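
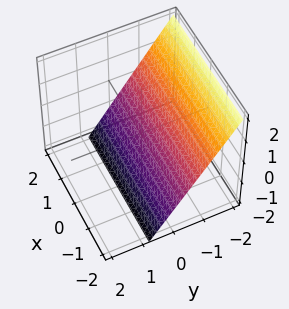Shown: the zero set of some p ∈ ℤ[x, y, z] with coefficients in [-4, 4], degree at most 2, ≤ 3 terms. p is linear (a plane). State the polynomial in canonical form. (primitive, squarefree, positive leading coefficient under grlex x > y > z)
3*y + 2*z + 2

First, the degree is 1 — every cross-section is a straight line — this is a plane.
Then, reading off the gridlines: the surface avoids every integer x-axis point in the box; it crosses the z-axis at the gridline z = -1.
Finally, putting this together gives p.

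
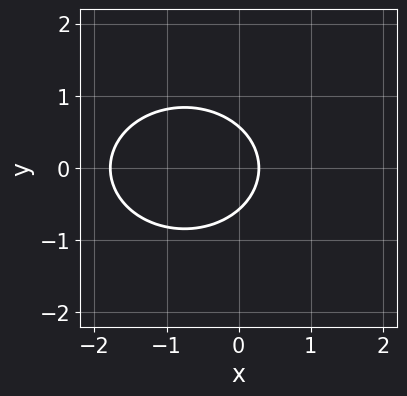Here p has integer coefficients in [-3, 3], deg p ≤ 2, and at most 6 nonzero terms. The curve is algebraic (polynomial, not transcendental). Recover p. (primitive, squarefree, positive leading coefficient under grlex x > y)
2*x^2 + 3*y^2 + 3*x - 1

(a) deg p = 2. The shape is more complex than any degree-1 curve.
(b) Symmetries: mirror symmetry y ↦ −y ⇒ only even powers of y.
(c) Fitting integer coefficients to these (and the overall shape) gives p.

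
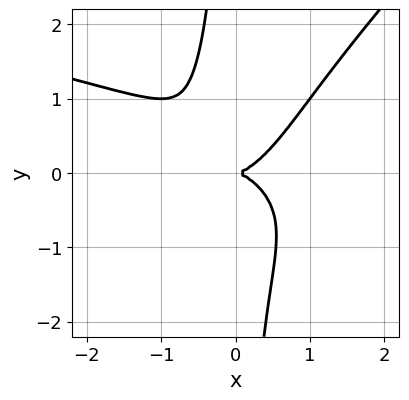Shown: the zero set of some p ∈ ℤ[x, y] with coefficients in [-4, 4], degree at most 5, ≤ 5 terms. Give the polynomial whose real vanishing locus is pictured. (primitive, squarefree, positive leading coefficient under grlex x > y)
First, the degree is 4 — the shape is more complex than any degree-3 curve.
Then, observable constraints: it crosses the y-axis at the gridline y = 0; it crosses the x-axis at the gridline x = 0.
Finally, matching integer coefficients to the picture gives p.

x^2*y^2 - x*y^3 + x^3 - y^2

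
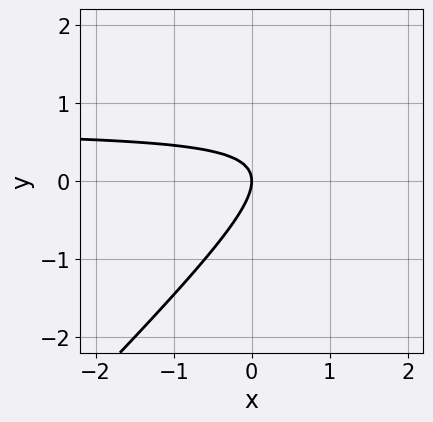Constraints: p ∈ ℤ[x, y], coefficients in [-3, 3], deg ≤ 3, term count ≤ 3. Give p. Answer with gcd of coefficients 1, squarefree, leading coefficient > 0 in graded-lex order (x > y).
deg p = 2.
Against the integer gridlines: it meets the y-axis at y = 0 (among the integer gridlines); one x-axis crossing is at x = 0.
Matching integer coefficients to the picture gives p.

3*x*y - 3*y^2 - 2*x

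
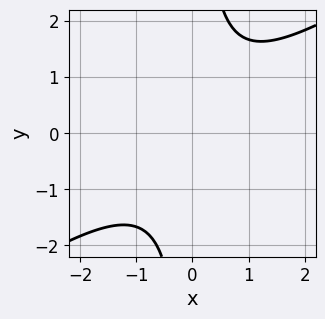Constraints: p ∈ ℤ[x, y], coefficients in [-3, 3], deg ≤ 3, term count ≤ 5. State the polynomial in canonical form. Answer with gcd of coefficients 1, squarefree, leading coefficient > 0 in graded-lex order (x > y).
2*x^2 - 3*x*y + 3

Degree: no degree-1 curve has this shape, so deg p = 2.
Reading off the gridlines: no x-intercept at any integer in the box; no y-intercept at any integer in the box.
Putting this together gives p.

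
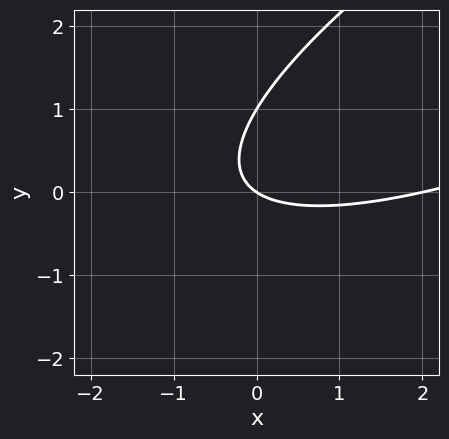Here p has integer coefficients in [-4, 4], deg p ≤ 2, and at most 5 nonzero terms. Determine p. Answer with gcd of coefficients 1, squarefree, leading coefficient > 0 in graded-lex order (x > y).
x^2 - 3*x*y + 3*y^2 - 2*x - 3*y

deg p = 2. The shape is more complex than any degree-1 curve.
Observable constraints: the x-axis gridline crossings are at x ∈ {0, 2}; among the integer gridlines, it crosses the y-axis at y ∈ {0, 1}.
The integer polynomial consistent with all of this is the stated p.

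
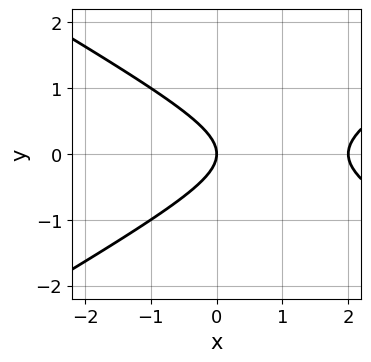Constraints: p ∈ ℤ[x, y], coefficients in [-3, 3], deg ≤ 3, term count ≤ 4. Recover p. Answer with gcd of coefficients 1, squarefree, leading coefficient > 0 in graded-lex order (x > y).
1. Degree: a generic line meets the curve in up to 2 points, so deg p = 2.
2. Symmetries: mirror symmetry y ↦ −y ⇒ only even powers of y.
3. Checking where it meets the axes: among the integer gridlines, it crosses the x-axis at x ∈ {0, 2}; it crosses the y-axis at the gridline y = 0.
4. The integer polynomial consistent with all of this is the stated p.

x^2 - 3*y^2 - 2*x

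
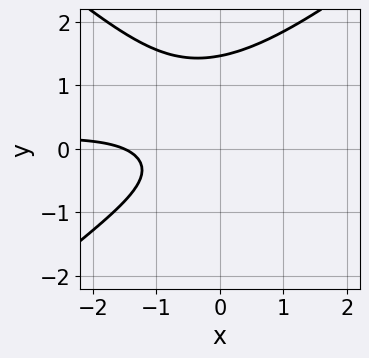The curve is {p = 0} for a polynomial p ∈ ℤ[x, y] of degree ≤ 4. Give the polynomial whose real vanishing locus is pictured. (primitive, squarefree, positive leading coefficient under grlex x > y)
2*x^2*y - 3*y^3 + 3*y^2 + 2*x + 3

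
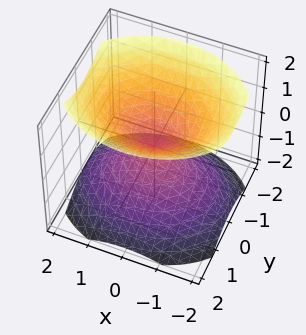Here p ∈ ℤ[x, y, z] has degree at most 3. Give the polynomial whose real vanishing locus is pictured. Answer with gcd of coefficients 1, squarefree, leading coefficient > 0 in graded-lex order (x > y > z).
2*x^2 + 3*y^2 - 3*z^2

First, the picture has 2 separate pieces. Treating them together as one polynomial.
Then, deg p = 2. Two nappes meeting at a single point; a quadric.
Next, symmetries: the x ↦ −x reflection is a symmetry, so x appears only in even powers; the y ↦ −y reflection is a symmetry, so y appears only in even powers; it's symmetric under z → −z, forcing even powers of z.
Next, from the visible intercepts: one z-axis crossing is at z = 0; one x-axis crossing is at x = 0; it crosses the y-axis at the gridline y = 0.
Finally, these observations pin down the coefficients.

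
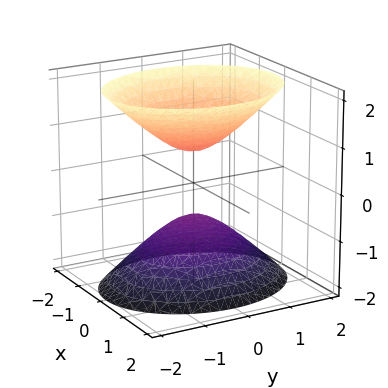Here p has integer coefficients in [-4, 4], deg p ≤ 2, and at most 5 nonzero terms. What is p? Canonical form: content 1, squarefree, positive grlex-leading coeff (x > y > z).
3*x^2 + 2*y^2 - 2*z^2 + 1

First, there are 2 components. Treating them together as one polynomial.
Next, the degree is 2 — two separate bowl-shaped sheets opening away from each other; a quadric.
Next, symmetries: mirror symmetry z ↦ −z ⇒ only even powers of z; mirror symmetry x ↦ −x ⇒ only even powers of x; mirror symmetry y ↦ −y ⇒ only even powers of y.
Then, reading off the gridlines: no y-intercept at any integer in the box; the surface avoids every integer x-axis point in the box.
Finally, matching integer coefficients to the picture gives p.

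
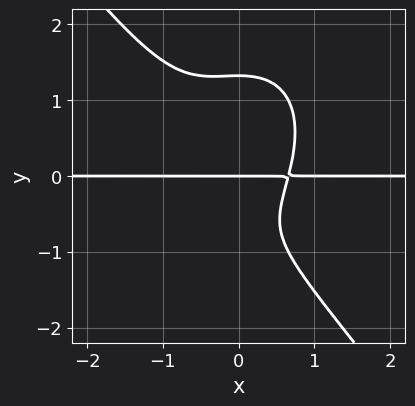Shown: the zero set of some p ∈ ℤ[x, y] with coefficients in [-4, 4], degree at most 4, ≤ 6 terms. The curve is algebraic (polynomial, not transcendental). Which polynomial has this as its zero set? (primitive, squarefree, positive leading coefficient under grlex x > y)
2*x^3*y + y^4 + x^2*y - y^2 - y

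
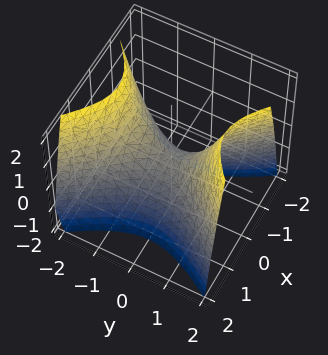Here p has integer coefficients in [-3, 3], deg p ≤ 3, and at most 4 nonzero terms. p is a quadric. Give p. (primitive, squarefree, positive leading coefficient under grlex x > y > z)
3*x^2 - 2*y^2 + 2*z

The degree is 2 — a hyperbolic paraboloid; a quadric.
Symmetries: mirror symmetry x ↦ −x ⇒ only even powers of x; it's symmetric under y → −y, forcing even powers of y.
Checking where it meets the axes: it crosses the y-axis at the gridline y = 0; it meets the x-axis at x = 0 (among the integer gridlines); it meets the z-axis at z = 0 (among the integer gridlines).
These observations pin down the coefficients.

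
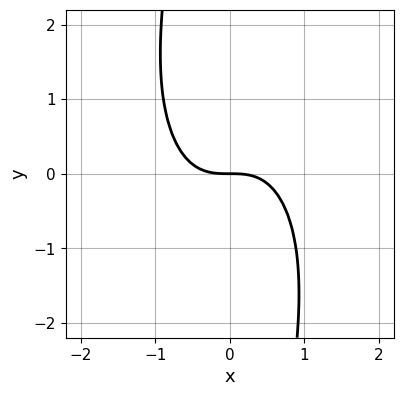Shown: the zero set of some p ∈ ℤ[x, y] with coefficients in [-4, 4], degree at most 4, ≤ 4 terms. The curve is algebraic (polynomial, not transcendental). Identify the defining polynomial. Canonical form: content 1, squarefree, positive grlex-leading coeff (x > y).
3*x^3 + x*y^2 + 3*y

deg p = 3. The shape is more complex than any degree-2 curve.
Against the integer gridlines: it meets the x-axis at x = 0 (among the integer gridlines); one y-axis crossing is at y = 0.
These observations pin down the coefficients.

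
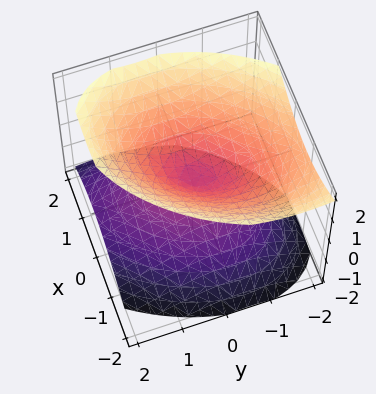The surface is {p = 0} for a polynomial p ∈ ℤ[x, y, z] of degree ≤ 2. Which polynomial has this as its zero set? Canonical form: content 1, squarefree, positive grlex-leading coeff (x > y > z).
First, I count 2 distinct pieces. Treating them together as one polynomial.
Then, the degree is 2 — a generic line meets the surface in up to 2 points.
Then, from the axis intercepts and sections: it meets the x-axis at x = 0 (among the integer gridlines); one z-axis crossing is at z = 0.
Finally, these observations pin down the coefficients.

3*x^2 - 2*x*y + 2*y^2 + y*z - 3*z^2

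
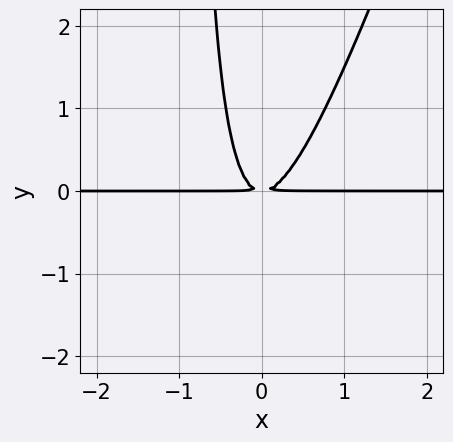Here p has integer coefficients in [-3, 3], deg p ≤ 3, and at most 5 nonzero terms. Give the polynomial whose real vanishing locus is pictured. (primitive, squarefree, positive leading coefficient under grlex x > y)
(a) The degree is 3 — the shape is more complex than any degree-2 curve.
(b) From the visible intercepts: every point of the x-axis in the box is on the curve.
(c) Matching integer coefficients to the picture gives p.

3*x^2*y - x*y^2 - y^2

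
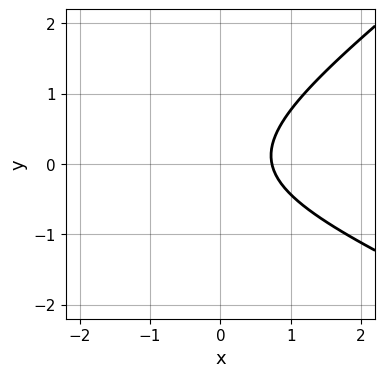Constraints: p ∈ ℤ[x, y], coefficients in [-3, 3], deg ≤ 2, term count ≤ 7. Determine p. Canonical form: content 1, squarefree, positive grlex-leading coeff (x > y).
x^2 + x*y - 3*y^2 + 2*x - 2

The degree is 2 — a generic line meets the curve in up to 2 points.
From the visible intercepts: the curve avoids every integer y-axis point in the box.
Assembling these constraints gives the stated polynomial.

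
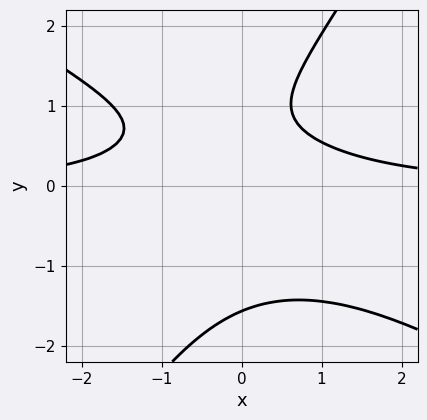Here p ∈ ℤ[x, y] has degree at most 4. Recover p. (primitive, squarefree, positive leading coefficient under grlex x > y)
(a) deg p = 3. No degree-2 curve has this shape.
(b) From the axis intercepts and sections: it misses every integer gridline on the x-axis.
(c) Fitting integer coefficients to these (and the overall shape) gives p.

2*x^2*y + 2*x*y^2 - 2*y^3 + 3*y - 3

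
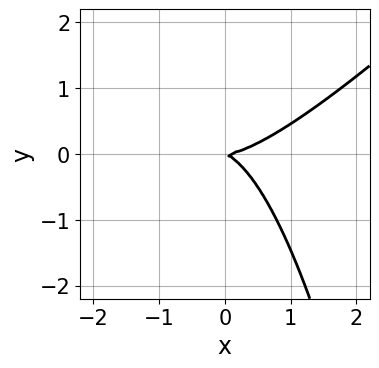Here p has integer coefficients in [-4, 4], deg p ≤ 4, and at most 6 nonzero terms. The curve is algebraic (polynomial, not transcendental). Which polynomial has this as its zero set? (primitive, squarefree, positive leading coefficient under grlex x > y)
2*x^3 - 2*x^2*y - x*y - 3*y^2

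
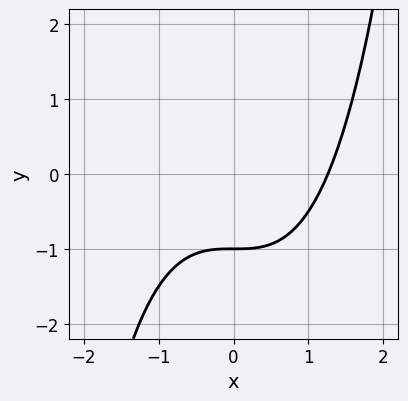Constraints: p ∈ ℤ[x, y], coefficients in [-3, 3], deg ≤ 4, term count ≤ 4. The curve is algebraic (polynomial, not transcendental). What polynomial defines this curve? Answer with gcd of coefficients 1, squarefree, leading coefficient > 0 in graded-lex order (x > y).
x^3 - 2*y - 2

1. deg p = 3. The shape is more complex than any degree-2 curve.
2. From the visible intercepts: it meets the y-axis at y = -1 (among the integer gridlines).
3. Solving for integer coefficients yields p as stated.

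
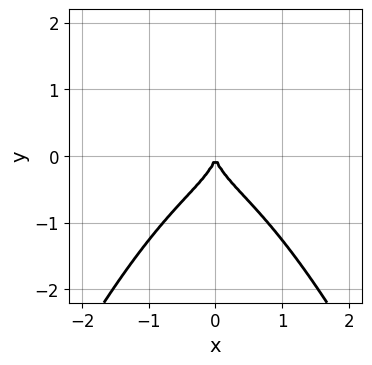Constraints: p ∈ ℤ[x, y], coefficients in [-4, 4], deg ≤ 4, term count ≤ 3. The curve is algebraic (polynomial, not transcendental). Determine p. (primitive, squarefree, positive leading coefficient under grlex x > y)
x^4 + y^3 + x^2

1. deg p = 4. The shape is more complex than any degree-3 curve.
2. Symmetries: mirror symmetry x ↦ −x ⇒ only even powers of x.
3. Observable constraints: it meets the x-axis at x = 0 (among the integer gridlines); it crosses the y-axis at the gridline y = 0.
4. Together with the visible shape, these determine p as stated.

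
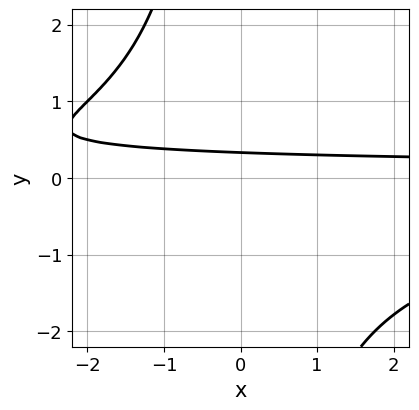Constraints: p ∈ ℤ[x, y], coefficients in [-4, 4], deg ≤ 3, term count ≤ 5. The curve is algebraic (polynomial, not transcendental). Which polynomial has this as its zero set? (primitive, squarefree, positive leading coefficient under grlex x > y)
1. The degree is 3 — no degree-2 curve has this shape.
2. Against the integer gridlines: no x-intercept at any integer in the box.
3. These observations pin down the coefficients.

x*y^2 + 3*y - 1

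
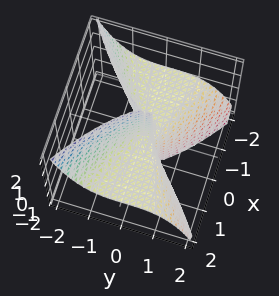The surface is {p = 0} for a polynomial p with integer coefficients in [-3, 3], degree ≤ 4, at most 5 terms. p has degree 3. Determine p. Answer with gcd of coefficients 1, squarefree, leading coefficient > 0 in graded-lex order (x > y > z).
Degree: a generic line meets the surface in up to 3 points, so deg p = 3.
Checking where it meets the axes: the visible x-axis segment lies entirely on the surface; every point of the z-axis in the box is on the surface.
Together with the visible shape, these determine p as stated.

3*x^2*z + 3*y^3 - y^2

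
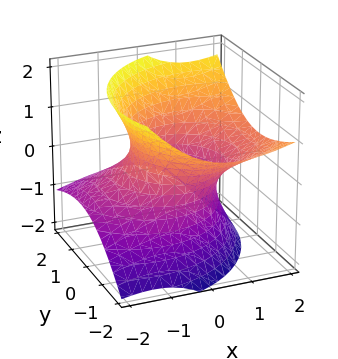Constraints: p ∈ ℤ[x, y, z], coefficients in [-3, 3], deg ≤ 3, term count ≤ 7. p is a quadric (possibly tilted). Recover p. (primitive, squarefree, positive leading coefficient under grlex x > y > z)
The degree is 2 — a generic line meets the surface in up to 2 points.
From the visible intercepts: the surface avoids every integer z-axis point in the box.
Fitting integer coefficients to these (and the overall shape) gives p.

2*x^2 - 3*x*z + 2*y^2 + 2*y*z - 3*z^2 - 3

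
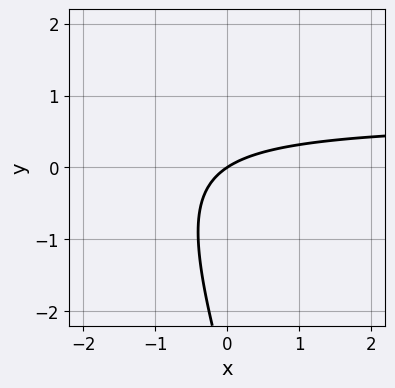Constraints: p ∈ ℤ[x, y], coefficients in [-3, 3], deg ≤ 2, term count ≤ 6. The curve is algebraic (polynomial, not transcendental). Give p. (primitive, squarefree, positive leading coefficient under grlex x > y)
3*x*y + y^2 - 2*x + 3*y

First, degree: no degree-1 curve has this shape, so deg p = 2.
Next, against the integer gridlines: it crosses the x-axis at the gridline x = 0; it meets the y-axis at y = 0 (among the integer gridlines).
Finally, the integer polynomial consistent with all of this is the stated p.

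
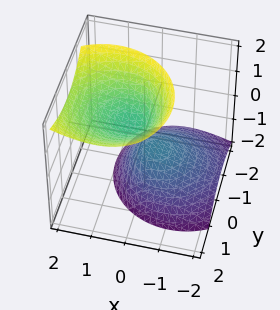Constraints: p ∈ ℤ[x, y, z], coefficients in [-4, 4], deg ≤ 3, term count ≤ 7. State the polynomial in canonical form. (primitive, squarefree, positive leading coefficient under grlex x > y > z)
3*x^2 - 3*x*z + 3*y^2 - 2*y*z - 2*z^2 + 1

First, there are 2 components. They look like related sheets of one shape, so recover p as a whole.
Next, deg p = 2. No degree-1 surface has this shape.
Then, reading off the gridlines: the surface avoids every integer x-axis point in the box; no y-intercept at any integer in the box.
Finally, fitting integer coefficients to these (and the overall shape) gives p.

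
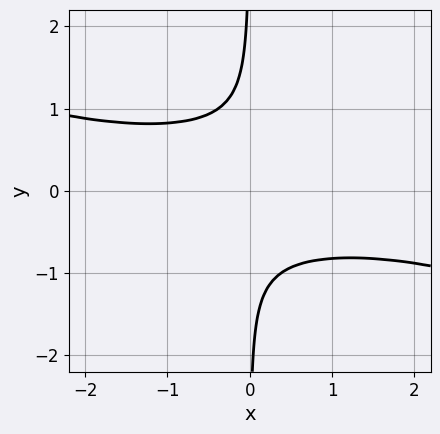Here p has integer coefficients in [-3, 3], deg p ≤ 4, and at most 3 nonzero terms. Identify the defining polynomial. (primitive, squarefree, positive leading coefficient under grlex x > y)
x^2*y^2 + 3*x*y^3 + 1

First, the degree is 4 — no degree-3 curve has this shape.
Next, reading off the gridlines: the curve avoids every integer y-axis point in the box; the curve avoids every integer x-axis point in the box.
Finally, fitting integer coefficients to these (and the overall shape) gives p.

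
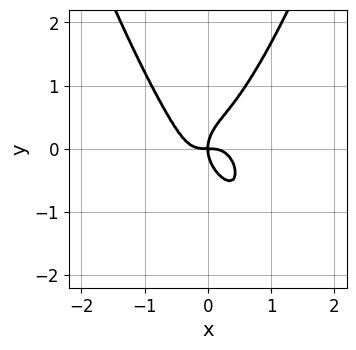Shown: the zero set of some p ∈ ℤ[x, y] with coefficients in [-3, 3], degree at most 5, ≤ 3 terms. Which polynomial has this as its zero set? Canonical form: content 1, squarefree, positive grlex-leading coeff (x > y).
3*x^4 - y^3 + x*y

1. The degree is 4 — no degree-3 curve has this shape.
2. From the visible intercepts: it meets the y-axis at y = 0 (among the integer gridlines); it crosses the x-axis at the gridline x = 0.
3. The integer polynomial consistent with all of this is the stated p.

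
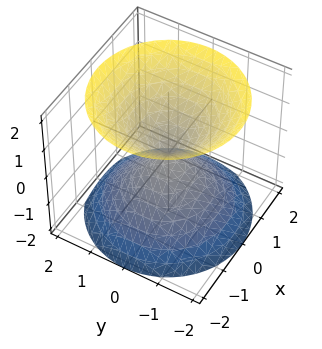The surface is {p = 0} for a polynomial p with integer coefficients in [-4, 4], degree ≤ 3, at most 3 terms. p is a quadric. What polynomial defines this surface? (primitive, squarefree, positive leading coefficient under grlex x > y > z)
x^2 + y^2 - z^2

First, there are 2 components. They look like related sheets of one shape, so recover p as a whole.
Then, the degree is 2 — a double cone through the origin; a quadric.
Next, by symmetry, the surface is invariant under rotation about z: p = q(x² + y², z); mirror symmetry z ↦ −z ⇒ only even powers of z.
Next, checking where it meets the axes: a circular section at z = 1 has radius exactly 1; one x-axis crossing is at x = 0; it meets the z-axis at z = 0 (among the integer gridlines); it crosses the y-axis at the gridline y = 0.
Finally, putting this together gives p.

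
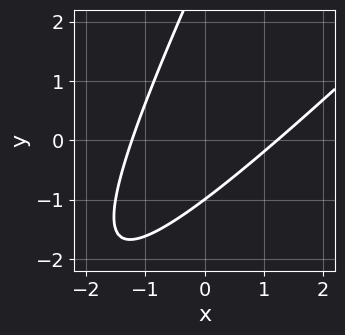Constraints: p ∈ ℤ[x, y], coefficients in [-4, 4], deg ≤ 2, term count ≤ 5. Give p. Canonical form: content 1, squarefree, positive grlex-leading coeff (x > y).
1. Degree: no degree-1 curve has this shape, so deg p = 2.
2. From the axis intercepts and sections: it crosses the y-axis at the gridline y = -1.
3. Assembling these constraints gives the stated polynomial.

2*x^2 - 3*x*y + y^2 - 2*y - 3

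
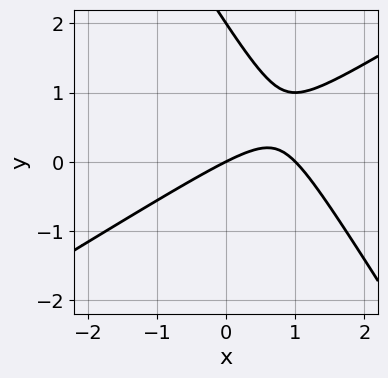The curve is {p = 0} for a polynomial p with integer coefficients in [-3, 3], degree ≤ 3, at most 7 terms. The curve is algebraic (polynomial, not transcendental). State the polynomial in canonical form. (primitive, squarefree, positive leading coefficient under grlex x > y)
x^2 - x*y - y^2 - x + 2*y

1. Degree: no degree-1 curve has this shape, so deg p = 2.
2. Against the integer gridlines: the y-axis gridline crossings are at y ∈ {0, 2}; the x-axis gridline crossings are at x ∈ {0, 1}.
3. Matching integer coefficients to the picture gives p.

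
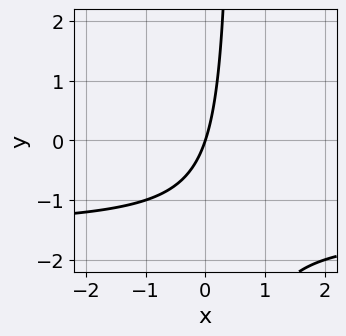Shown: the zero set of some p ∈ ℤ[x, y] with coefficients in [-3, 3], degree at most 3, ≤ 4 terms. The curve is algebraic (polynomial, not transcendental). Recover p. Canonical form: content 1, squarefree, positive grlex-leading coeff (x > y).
2*x*y + 3*x - y

Degree: the shape is more complex than any degree-1 curve, so deg p = 2.
Observable constraints: one x-axis crossing is at x = 0; it crosses the y-axis at the gridline y = 0.
Assembling these constraints gives the stated polynomial.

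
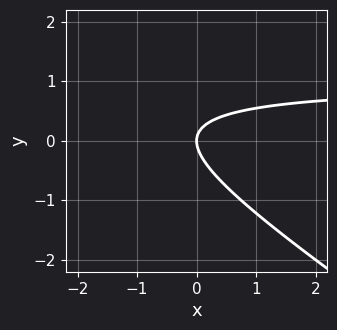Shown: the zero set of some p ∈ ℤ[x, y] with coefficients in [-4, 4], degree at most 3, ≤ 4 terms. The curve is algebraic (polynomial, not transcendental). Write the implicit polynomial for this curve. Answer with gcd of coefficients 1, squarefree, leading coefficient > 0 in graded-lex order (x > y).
1. deg p = 2.
2. From the axis intercepts and sections: it meets the y-axis at y = 0 (among the integer gridlines); it crosses the x-axis at the gridline x = 0.
3. The integer polynomial consistent with all of this is the stated p.

2*x*y + 3*y^2 - 2*x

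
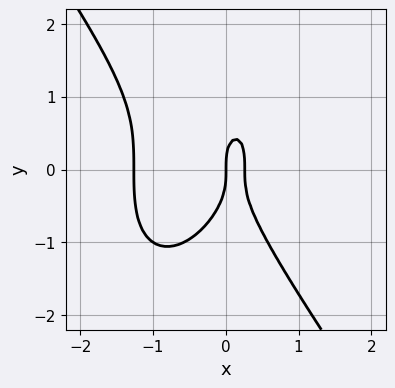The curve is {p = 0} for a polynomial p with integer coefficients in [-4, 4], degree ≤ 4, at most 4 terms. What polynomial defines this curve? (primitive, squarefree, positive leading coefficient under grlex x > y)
3*x^3 + y^3 + 3*x^2 - x

1. The degree is 3 — the shape is more complex than any degree-2 curve.
2. Observable constraints: it meets the x-axis at x = 0 (among the integer gridlines); it crosses the y-axis at the gridline y = 0.
3. Putting this together gives p.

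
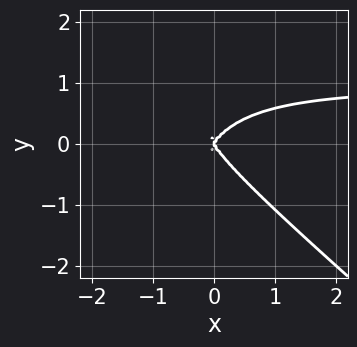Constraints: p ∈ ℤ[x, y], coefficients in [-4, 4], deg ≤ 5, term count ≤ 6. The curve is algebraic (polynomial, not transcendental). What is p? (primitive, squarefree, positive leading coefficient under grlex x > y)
3*x^3*y + 2*x^2*y^2 + 2*y^4 - 3*x^3 + x*y^2

1. Degree: no degree-3 curve has this shape, so deg p = 4.
2. Checking where it meets the axes: it meets the x-axis at x = 0 (among the integer gridlines); it meets the y-axis at y = 0 (among the integer gridlines).
3. The integer polynomial consistent with all of this is the stated p.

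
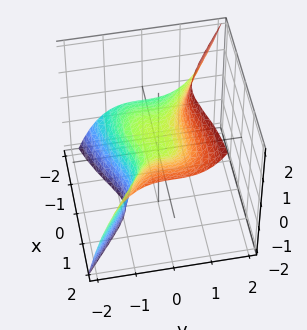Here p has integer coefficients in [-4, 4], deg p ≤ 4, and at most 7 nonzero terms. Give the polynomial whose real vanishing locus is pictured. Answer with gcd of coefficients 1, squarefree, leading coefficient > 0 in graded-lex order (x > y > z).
x^3 - 2*x^2*z + 3*y^3 + x^2 - z

deg p = 3. No degree-2 surface has this shape.
Observable constraints: one z-axis crossing is at z = 0; among the integer gridlines, it crosses the x-axis at x ∈ {-1, 0}.
Together with the visible shape, these determine p as stated.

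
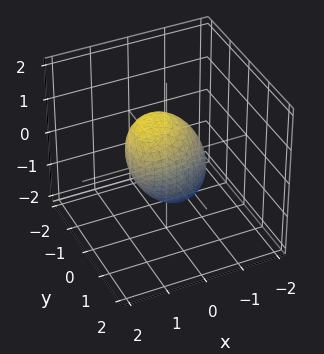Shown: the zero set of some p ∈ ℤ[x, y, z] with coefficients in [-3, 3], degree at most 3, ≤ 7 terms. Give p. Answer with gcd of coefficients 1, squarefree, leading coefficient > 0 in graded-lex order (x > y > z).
1. The degree is 2 — the shape is more complex than any degree-1 surface.
2. Reading off the gridlines: the y-axis gridline crossings are at y ∈ {-1, 1}; among the integer gridlines, it crosses the x-axis at x ∈ {-1, 1}.
3. Fitting integer coefficients to these (and the overall shape) gives p.

3*x^2 - 2*x*y - 2*x*z + 3*y^2 + 2*z^2 - 3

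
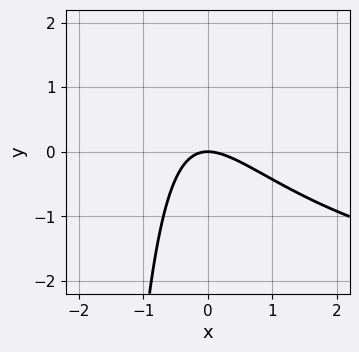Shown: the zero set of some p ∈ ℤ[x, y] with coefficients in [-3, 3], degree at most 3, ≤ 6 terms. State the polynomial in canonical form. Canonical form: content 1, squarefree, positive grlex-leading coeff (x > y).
x^2*y + 3*x^2 + 3*x*y + 3*y

(a) deg p = 3. No degree-2 curve has this shape.
(b) Observable constraints: it crosses the x-axis at the gridline x = 0; one y-axis crossing is at y = 0.
(c) Together with the visible shape, these determine p as stated.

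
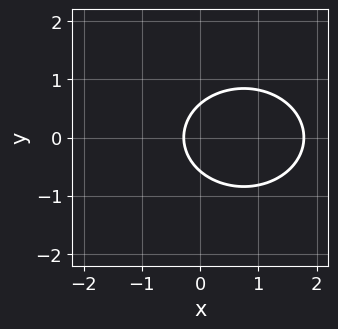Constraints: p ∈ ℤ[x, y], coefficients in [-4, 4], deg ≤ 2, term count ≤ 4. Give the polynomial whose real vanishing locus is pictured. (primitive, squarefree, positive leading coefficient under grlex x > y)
2*x^2 + 3*y^2 - 3*x - 1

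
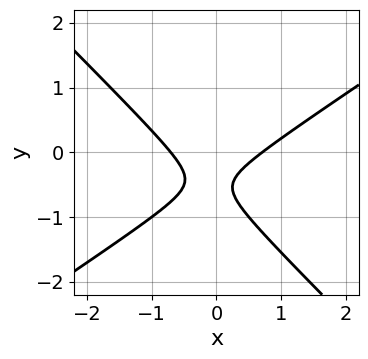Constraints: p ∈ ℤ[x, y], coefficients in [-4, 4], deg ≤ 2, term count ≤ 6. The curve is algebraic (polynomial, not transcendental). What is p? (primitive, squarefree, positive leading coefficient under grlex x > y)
2*x^2 - x*y - 3*y^2 - 3*y - 1

(a) The degree is 2 — the shape is more complex than any degree-1 curve.
(b) Against the integer gridlines: the curve avoids every integer y-axis point in the box.
(c) Assembling these constraints gives the stated polynomial.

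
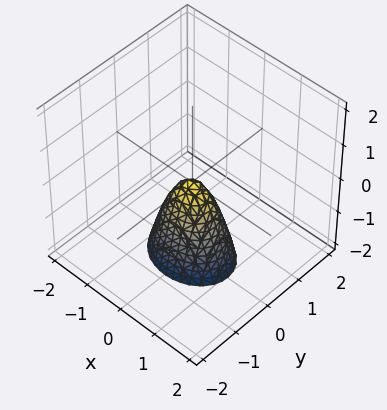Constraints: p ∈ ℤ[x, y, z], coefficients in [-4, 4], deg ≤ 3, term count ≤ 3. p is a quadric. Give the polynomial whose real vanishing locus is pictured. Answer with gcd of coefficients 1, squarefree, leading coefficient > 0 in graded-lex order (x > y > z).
2*x^2 + 3*y^2 + z

First, degree: a single bowl opening along one axis; a quadric, so deg p = 2.
Next, symmetries: it's symmetric under y → −y, forcing even powers of y; it's symmetric under x → −x, forcing even powers of x.
Then, observable constraints: one y-axis crossing is at y = 0; it crosses the x-axis at the gridline x = 0; one z-axis crossing is at z = 0.
Finally, fitting integer coefficients to these (and the overall shape) gives p.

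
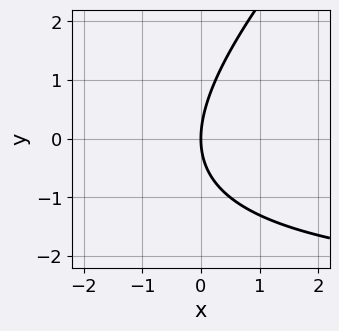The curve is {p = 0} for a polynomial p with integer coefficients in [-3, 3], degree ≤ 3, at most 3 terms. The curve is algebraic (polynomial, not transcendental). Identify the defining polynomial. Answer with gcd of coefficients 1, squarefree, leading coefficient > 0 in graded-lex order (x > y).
x*y - y^2 + 3*x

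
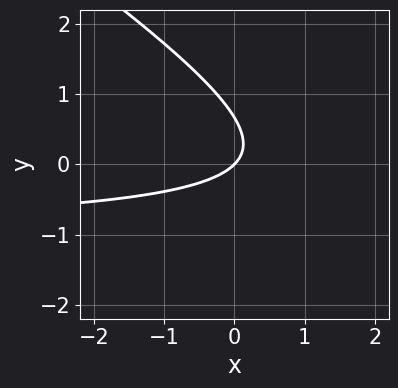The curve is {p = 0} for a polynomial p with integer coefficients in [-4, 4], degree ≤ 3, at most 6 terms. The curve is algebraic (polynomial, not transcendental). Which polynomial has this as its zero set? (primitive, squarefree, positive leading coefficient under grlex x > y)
1. deg p = 2. A generic line meets the curve in up to 2 points.
2. Against the integer gridlines: it crosses the x-axis at the gridline x = 0; it crosses the y-axis at the gridline y = 0.
3. Matching integer coefficients to the picture gives p.

2*x*y + 3*y^2 + 2*x - 2*y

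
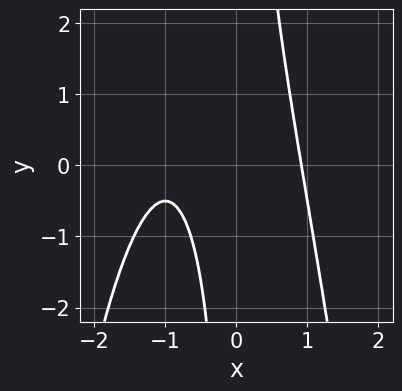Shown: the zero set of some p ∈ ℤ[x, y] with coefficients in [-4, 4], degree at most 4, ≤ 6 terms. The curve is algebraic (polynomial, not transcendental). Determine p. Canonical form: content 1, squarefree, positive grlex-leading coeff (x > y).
1. deg p = 3. No degree-2 curve has this shape.
2. Against the integer gridlines: it misses every integer gridline on the y-axis.
3. Together with the visible shape, these determine p as stated.

3*x^3 + 3*x^2 + 2*x*y - 2*x - 3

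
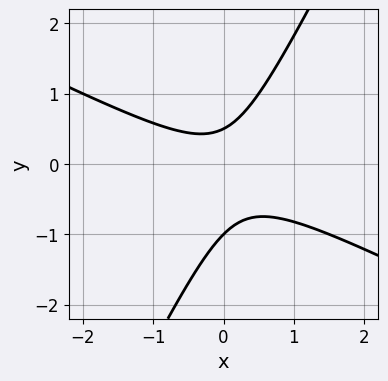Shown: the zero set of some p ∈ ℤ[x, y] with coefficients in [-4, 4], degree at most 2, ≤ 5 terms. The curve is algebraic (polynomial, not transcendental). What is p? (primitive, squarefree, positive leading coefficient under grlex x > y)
2*x^2 + 3*x*y - 2*y^2 - y + 1

1. Degree: a generic line meets the curve in up to 2 points, so deg p = 2.
2. From the visible intercepts: one y-axis crossing is at y = -1; it misses every integer gridline on the x-axis.
3. These observations pin down the coefficients.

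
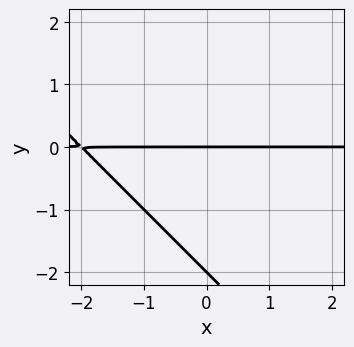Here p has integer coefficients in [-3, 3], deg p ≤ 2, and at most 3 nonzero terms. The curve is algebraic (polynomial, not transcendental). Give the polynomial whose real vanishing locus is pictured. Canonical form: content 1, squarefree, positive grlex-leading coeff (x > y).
x*y + y^2 + 2*y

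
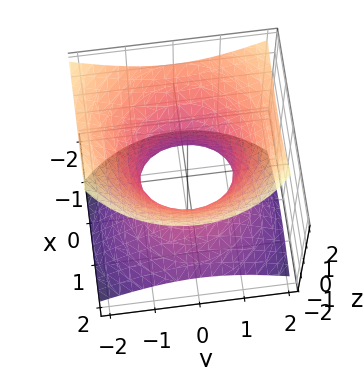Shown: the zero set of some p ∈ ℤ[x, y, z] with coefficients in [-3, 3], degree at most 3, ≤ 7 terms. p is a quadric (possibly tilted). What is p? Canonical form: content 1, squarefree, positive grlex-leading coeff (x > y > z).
2*x^2 + 2*x*z + 2*y^2 - 3*z^2 - 2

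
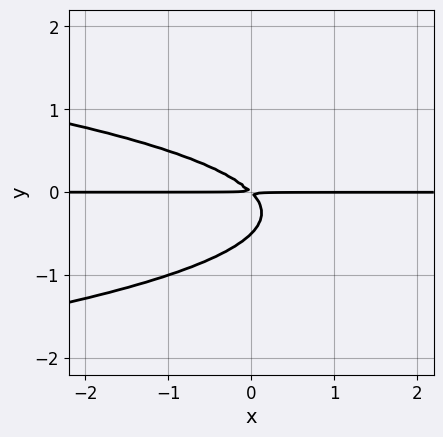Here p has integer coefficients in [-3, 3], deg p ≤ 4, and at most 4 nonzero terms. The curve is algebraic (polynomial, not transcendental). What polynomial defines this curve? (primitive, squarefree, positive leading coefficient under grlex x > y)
2*y^3 + x*y + y^2

1. The degree is 3 — the shape is more complex than any degree-2 curve.
2. From the visible intercepts: every point of the x-axis in the box is on the curve.
3. Fitting integer coefficients to these (and the overall shape) gives p.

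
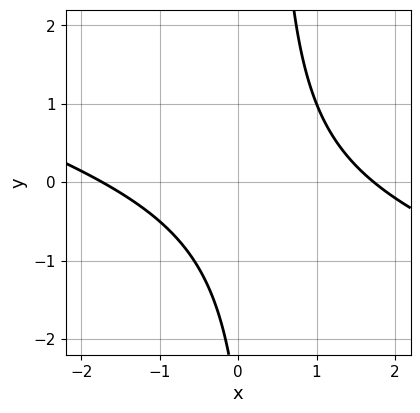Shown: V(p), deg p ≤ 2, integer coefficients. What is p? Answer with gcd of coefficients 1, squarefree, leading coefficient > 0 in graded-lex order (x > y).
x^2 + 3*x*y - y - 3

(a) The degree is 2 — no degree-1 curve has this shape.
(b) From the visible intercepts: the curve avoids every integer y-axis point in the box.
(c) Together with the visible shape, these determine p as stated.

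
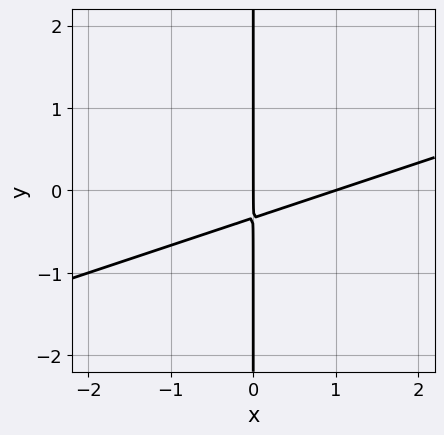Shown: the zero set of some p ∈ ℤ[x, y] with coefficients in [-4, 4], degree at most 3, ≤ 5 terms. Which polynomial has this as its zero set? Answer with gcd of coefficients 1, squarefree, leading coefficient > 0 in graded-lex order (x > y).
First, deg p = 2. A generic line meets the curve in up to 2 points.
Next, from the visible intercepts: the x-axis gridline crossings are at x ∈ {0, 1}; every point of the y-axis in the box is on the curve.
Finally, these observations pin down the coefficients.

x^2 - 3*x*y - x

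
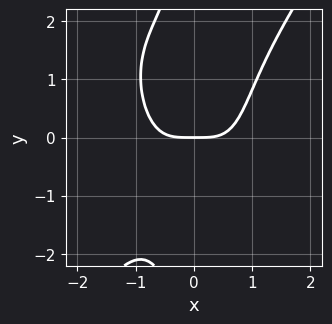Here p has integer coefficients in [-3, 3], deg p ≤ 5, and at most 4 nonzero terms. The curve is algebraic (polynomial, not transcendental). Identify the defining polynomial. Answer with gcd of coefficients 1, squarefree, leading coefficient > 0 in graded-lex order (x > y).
1. deg p = 4. The shape is more complex than any degree-3 curve.
2. From the visible intercepts: one x-axis crossing is at x = 0; it meets the y-axis at y = 0 (among the integer gridlines).
3. Together with the visible shape, these determine p as stated.

3*x^4 - x*y^3 - 3*y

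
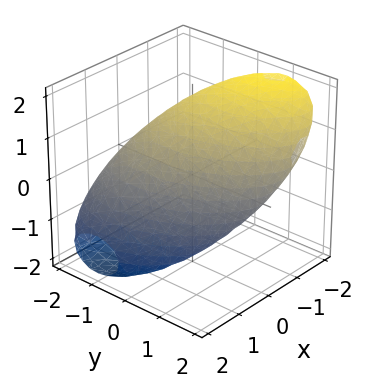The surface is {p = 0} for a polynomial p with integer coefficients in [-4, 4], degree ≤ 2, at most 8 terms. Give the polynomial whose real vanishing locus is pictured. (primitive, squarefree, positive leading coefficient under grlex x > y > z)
2*x^2 + x*y + 3*x*z + y^2 + 2*z^2 - 3

The degree is 2 — no degree-1 surface has this shape.
Putting this together gives p.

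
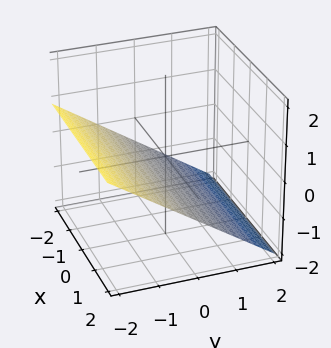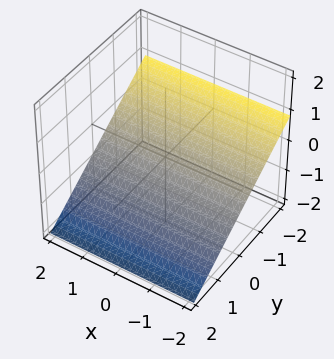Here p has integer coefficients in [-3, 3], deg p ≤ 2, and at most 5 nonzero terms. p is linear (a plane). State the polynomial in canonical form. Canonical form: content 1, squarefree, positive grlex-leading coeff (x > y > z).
2*y + 3*z + 2

Degree: every cross-section is a straight line — this is a plane, so deg p = 1.
Observable constraints: the surface avoids every integer x-axis point in the box; one y-axis crossing is at y = -1.
Assembling these constraints gives the stated polynomial.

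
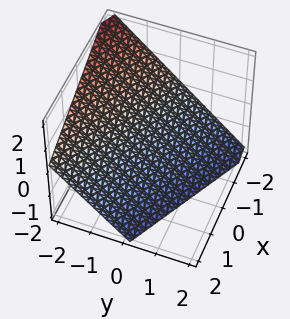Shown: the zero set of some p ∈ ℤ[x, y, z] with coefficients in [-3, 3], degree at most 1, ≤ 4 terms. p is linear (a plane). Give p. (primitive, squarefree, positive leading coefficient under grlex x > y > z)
(a) Degree: the surface is flat (a plane), so deg p = 1.
(b) Against the integer gridlines: one z-axis crossing is at z = -1; it meets the x-axis at x = -2 (among the integer gridlines).
(c) Putting this together gives p. Check: (0, -1, 0) on the y-axis lies on the surface, and p(0, -1, 0) = 0. ✓

x + 2*y + 2*z + 2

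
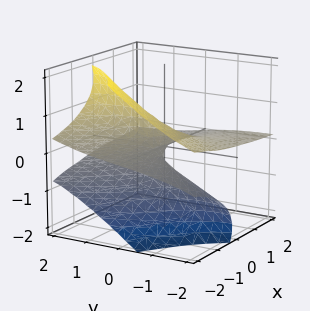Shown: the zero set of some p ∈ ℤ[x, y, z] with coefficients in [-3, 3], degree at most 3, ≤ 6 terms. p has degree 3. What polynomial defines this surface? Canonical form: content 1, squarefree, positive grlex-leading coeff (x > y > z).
y^2*z - 3*y*z^2 + 2*z^3 + 3*x*z + y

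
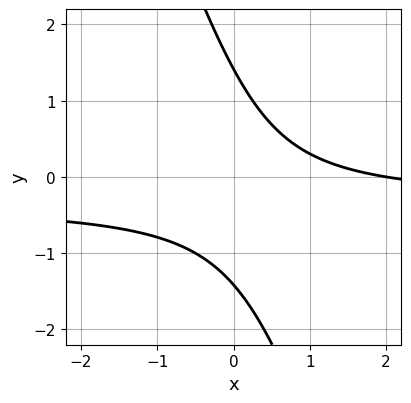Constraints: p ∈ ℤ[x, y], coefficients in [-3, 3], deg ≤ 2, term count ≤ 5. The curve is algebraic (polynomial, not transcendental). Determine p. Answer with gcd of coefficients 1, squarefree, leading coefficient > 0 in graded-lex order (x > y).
3*x*y + y^2 + x - 2

1. The degree is 2 — no degree-1 curve has this shape.
2. From the axis intercepts and sections: it meets the x-axis at x = 2 (among the integer gridlines).
3. Assembling these constraints gives the stated polynomial.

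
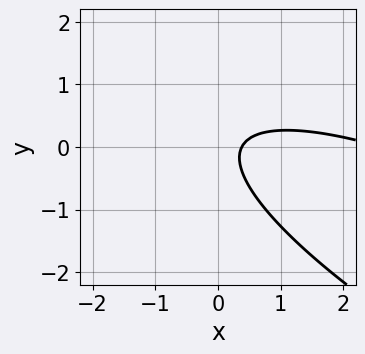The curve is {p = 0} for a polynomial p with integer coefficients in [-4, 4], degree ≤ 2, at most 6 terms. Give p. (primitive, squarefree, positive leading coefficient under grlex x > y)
x^2 + 3*x*y + 3*y^2 - 3*x + 1

Degree: a generic line meets the curve in up to 2 points, so deg p = 2.
Reading off the gridlines: it misses every integer gridline on the y-axis.
These observations pin down the coefficients.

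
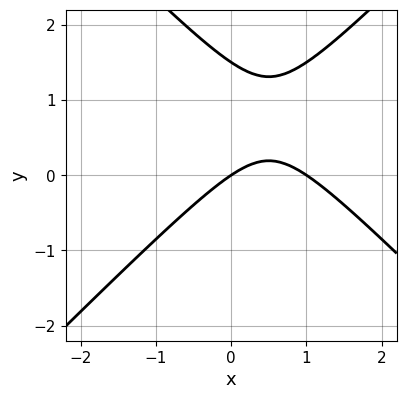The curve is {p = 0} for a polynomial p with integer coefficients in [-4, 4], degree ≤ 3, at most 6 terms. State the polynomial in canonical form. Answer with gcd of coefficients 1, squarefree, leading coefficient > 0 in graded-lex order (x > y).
2*x^2 - 2*y^2 - 2*x + 3*y

1. The degree is 2 — a generic line meets the curve in up to 2 points.
2. From the axis intercepts and sections: among the integer gridlines, it crosses the x-axis at x ∈ {0, 1}; one y-axis crossing is at y = 0.
3. Fitting integer coefficients to these (and the overall shape) gives p.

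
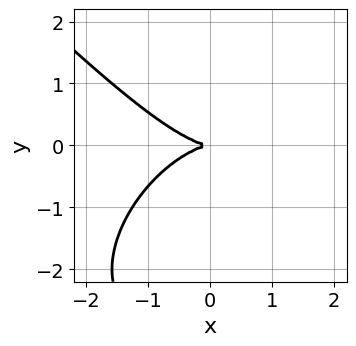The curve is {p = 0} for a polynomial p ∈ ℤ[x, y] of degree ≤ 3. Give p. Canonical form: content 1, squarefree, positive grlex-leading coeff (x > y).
x^3 + y^3 + 3*y^2

Degree: a generic line meets the curve in up to 3 points, so deg p = 3.
Reading off the gridlines: it meets the y-axis at y = 0 (among the integer gridlines); one x-axis crossing is at x = 0.
Matching integer coefficients to the picture gives p.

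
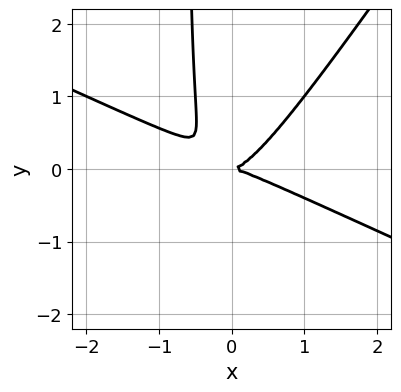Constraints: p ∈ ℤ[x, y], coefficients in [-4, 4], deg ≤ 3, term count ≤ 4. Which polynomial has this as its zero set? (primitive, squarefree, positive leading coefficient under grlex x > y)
2*x^3 + 3*x^2*y - 3*x*y^2 - 2*y^2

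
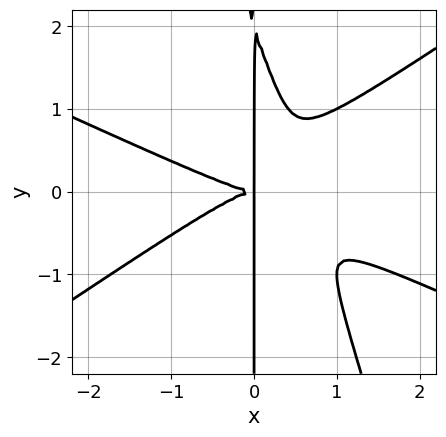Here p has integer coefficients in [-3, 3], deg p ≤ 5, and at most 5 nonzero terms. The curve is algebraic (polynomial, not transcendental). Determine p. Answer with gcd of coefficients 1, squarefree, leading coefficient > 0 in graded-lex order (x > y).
1. Degree: the shape is more complex than any degree-3 curve, so deg p = 4.
2. Observable constraints: the visible y-axis segment lies entirely on the curve.
3. Putting this together gives p.

x^4 + x^3*y - 3*x^2*y^2 - x*y^3 + 2*x*y^2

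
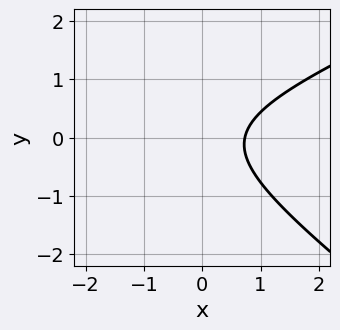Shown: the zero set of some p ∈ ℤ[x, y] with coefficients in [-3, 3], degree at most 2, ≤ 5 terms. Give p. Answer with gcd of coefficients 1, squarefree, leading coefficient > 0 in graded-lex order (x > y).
First, deg p = 2. No degree-1 curve has this shape.
Next, from the visible intercepts: it misses every integer gridline on the y-axis.
Finally, fitting integer coefficients to these (and the overall shape) gives p.

x^2 - x*y - 3*y^2 + 2*x - 2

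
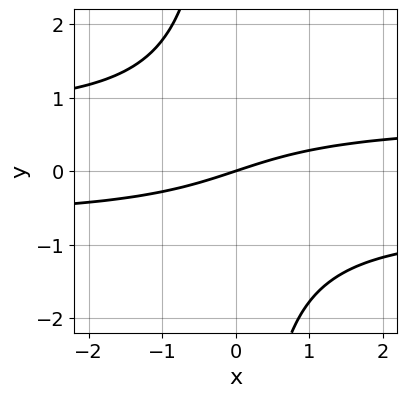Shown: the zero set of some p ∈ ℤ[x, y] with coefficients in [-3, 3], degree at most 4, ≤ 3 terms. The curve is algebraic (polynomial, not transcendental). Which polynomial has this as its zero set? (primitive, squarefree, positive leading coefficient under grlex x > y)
2*x*y^2 - x + 3*y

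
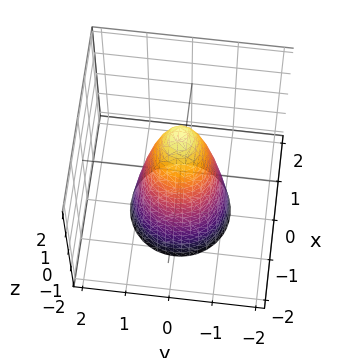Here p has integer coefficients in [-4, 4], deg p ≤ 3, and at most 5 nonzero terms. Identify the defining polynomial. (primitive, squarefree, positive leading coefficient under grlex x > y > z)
3*x^2 + 3*y^2 + z - 2

First, deg p = 2.
Then, symmetry: the surface is invariant under rotation about z: p = q(x² + y², z).
Then, checking where it meets the axes: it meets the z-axis at z = 2 (among the integer gridlines); a circular section at z = 1 has radius between 0 and 1.
Finally, these observations pin down the coefficients.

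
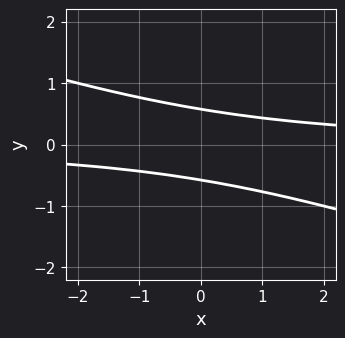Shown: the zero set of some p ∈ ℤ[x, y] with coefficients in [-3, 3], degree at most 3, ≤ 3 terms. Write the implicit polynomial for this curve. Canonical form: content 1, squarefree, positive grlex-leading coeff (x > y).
x*y + 3*y^2 - 1

The degree is 2 — no degree-1 curve has this shape.
Checking where it meets the axes: it misses every integer gridline on the x-axis.
Solving for integer coefficients yields p as stated.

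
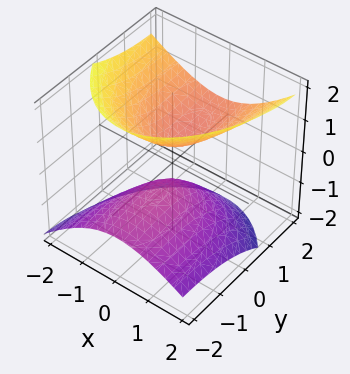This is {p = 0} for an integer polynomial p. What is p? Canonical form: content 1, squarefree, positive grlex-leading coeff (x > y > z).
3*x^2 + x*z + y^2 - 3*y*z - 3*z^2 + 1

The picture has 2 separate pieces. They look like related sheets of one shape, so recover p as a whole.
Degree: a generic line meets the surface in up to 2 points, so deg p = 2.
From the axis intercepts and sections: it misses every integer gridline on the x-axis; the surface avoids every integer y-axis point in the box.
These observations pin down the coefficients.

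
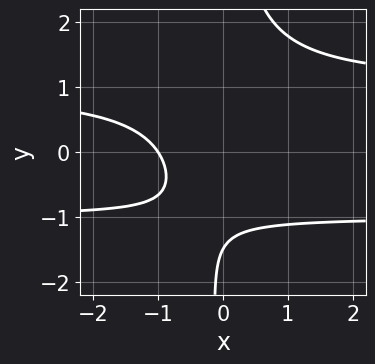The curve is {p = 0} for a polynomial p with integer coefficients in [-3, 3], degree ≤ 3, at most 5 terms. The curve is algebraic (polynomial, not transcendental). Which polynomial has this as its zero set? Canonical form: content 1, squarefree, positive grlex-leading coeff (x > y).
1. The degree is 3 — the shape is more complex than any degree-2 curve.
2. Checking where it meets the axes: it meets the x-axis at x = -1 (among the integer gridlines).
3. Solving for integer coefficients yields p as stated.

3*x*y^2 - 3*x - 2*y - 3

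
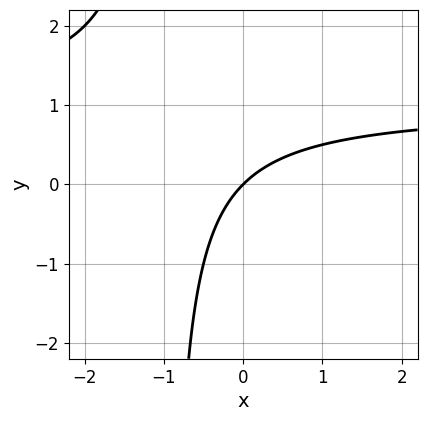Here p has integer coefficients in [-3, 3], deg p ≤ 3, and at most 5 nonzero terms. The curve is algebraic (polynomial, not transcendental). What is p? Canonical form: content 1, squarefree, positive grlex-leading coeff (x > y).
1. Degree: the shape is more complex than any degree-1 curve, so deg p = 2.
2. Against the integer gridlines: it crosses the x-axis at the gridline x = 0; it meets the y-axis at y = 0 (among the integer gridlines).
3. Solving for integer coefficients yields p as stated.

x*y - x + y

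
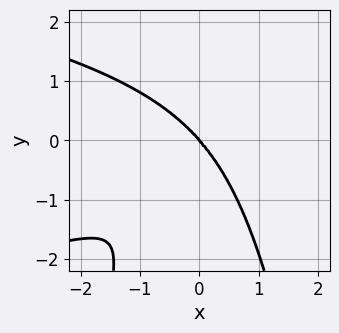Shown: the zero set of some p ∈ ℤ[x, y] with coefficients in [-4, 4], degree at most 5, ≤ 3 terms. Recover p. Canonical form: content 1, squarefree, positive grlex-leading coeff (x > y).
3*x^2*y^2 + 3*x^3 + 2*y^3

1. Degree: no degree-3 curve has this shape, so deg p = 4.
2. From the visible intercepts: it crosses the y-axis at the gridline y = 0; it meets the x-axis at x = 0 (among the integer gridlines).
3. The integer polynomial consistent with all of this is the stated p.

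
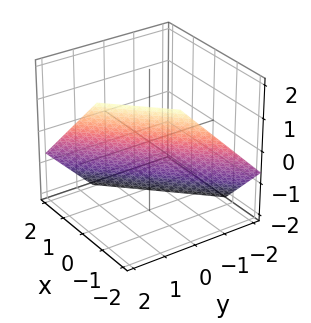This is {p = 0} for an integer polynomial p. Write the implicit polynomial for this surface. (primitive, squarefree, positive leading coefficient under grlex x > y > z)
1. deg p = 1. Every cross-section is a straight line — this is a plane.
2. The integer polynomial consistent with all of this is the stated p.

3*x - 3*y + 3*z + 2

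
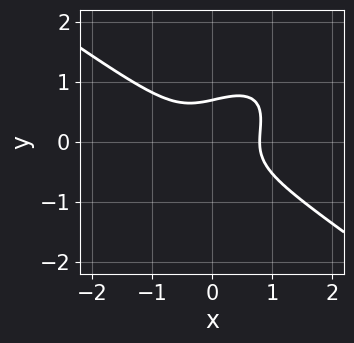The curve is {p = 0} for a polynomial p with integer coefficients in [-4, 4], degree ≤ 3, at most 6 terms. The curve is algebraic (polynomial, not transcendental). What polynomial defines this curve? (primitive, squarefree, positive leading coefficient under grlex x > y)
(a) The degree is 3 — no degree-2 curve has this shape.
(b) Solving for integer coefficients yields p as stated.

2*x^3 - 2*x*y^2 + 3*y^3 - 1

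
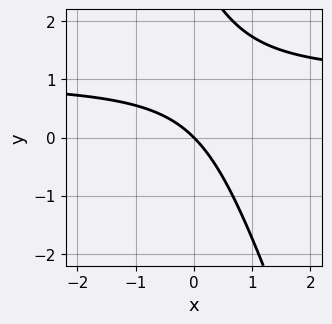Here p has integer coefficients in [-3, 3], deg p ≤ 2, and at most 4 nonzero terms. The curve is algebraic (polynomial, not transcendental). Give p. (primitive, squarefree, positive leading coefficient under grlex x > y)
First, degree: no degree-1 curve has this shape, so deg p = 2.
Then, from the axis intercepts and sections: it meets the y-axis at y = 0 (among the integer gridlines); it meets the x-axis at x = 0 (among the integer gridlines).
Finally, putting this together gives p.

3*x*y + y^2 - 3*x - 3*y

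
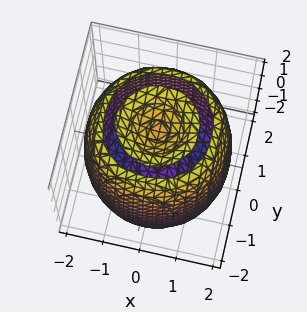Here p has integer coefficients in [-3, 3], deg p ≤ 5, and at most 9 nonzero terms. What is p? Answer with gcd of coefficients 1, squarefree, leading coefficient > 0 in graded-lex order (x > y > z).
First, the picture has 2 separate pieces. Treating them together as one polynomial.
Then, the degree is 4 — the shape is more complex than any degree-3 surface.
Next, symmetries: the surface is invariant under rotation about z: p = q(x² + y², z).
Then, checking where it meets the axes: a circular section at z = 1 has radius between 1 and 2.
Finally, putting this together gives p.

x^4 + 2*x^2*y^2 + y^4 - 3*x^2 - 3*y^2 + z^2 - 2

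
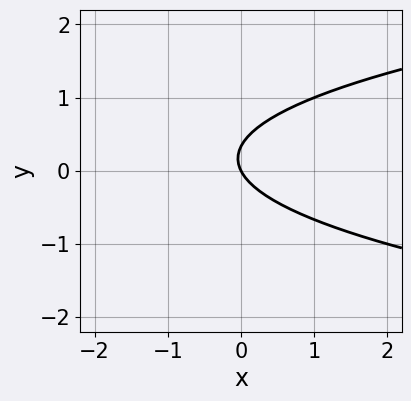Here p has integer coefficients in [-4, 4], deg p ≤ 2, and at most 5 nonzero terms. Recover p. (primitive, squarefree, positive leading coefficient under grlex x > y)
3*y^2 - 2*x - y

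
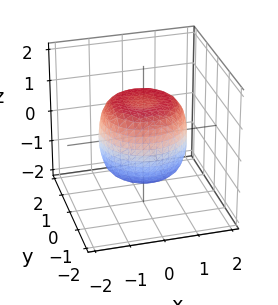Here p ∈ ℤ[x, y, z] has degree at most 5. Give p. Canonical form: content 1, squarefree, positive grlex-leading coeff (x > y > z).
x^4 + 2*x^2*y^2 + y^4 - x^2 - y^2 + z^2 - 1

1. Degree: the shape is more complex than any degree-3 surface, so deg p = 4.
2. Symmetries: the z-axis is an axis of rotation, so x and y enter only as x² + y².
3. Observable constraints: among the integer gridlines, it crosses the z-axis at z ∈ {-1, 1}; a circular section at z = 1 has radius exactly 1.
4. Putting this together gives p.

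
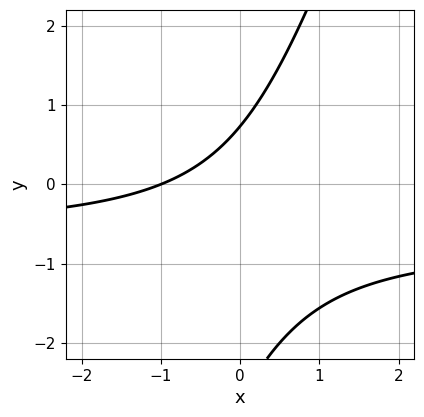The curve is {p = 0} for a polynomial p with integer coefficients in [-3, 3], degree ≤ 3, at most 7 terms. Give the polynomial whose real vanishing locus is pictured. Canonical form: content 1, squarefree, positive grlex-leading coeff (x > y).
3*x*y - y^2 + 2*x - 2*y + 2

First, deg p = 2. The shape is more complex than any degree-1 curve.
Next, reading off the gridlines: it meets the x-axis at x = -1 (among the integer gridlines).
Finally, together with the visible shape, these determine p as stated.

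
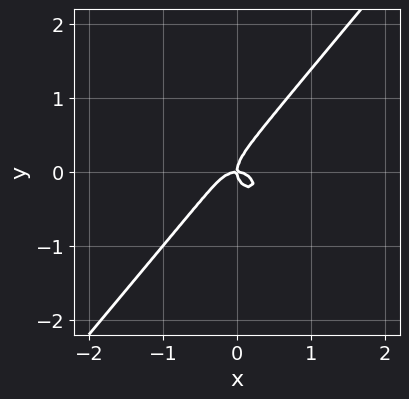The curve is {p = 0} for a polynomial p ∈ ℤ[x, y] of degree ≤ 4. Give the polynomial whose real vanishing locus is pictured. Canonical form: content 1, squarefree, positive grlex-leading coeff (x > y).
1. The degree is 3 — a generic line meets the curve in up to 3 points.
2. From the visible intercepts: it meets the y-axis at y = 0 (among the integer gridlines); it crosses the x-axis at the gridline x = 0.
3. Fitting integer coefficients to these (and the overall shape) gives p.

2*x^3 + x*y^2 - 2*y^3 + x*y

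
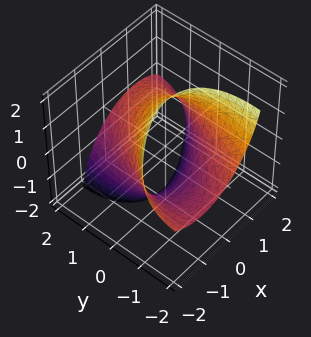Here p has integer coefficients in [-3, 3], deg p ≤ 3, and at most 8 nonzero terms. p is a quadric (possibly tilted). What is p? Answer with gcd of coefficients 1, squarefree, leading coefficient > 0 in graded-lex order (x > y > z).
First, deg p = 2. The shape is more complex than any degree-1 surface.
Finally, matching integer coefficients to the picture gives p.

2*x^2 - 2*x*y + y^2 + 3*y*z + z^2 - 3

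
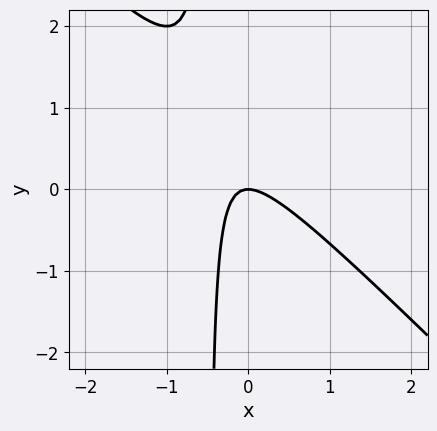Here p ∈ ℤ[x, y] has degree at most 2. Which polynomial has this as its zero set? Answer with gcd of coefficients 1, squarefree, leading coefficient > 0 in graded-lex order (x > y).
1. Degree: no degree-1 curve has this shape, so deg p = 2.
2. Checking where it meets the axes: it meets the x-axis at x = 0 (among the integer gridlines); it meets the y-axis at y = 0 (among the integer gridlines).
3. Fitting integer coefficients to these (and the overall shape) gives p.

2*x^2 + 2*x*y + y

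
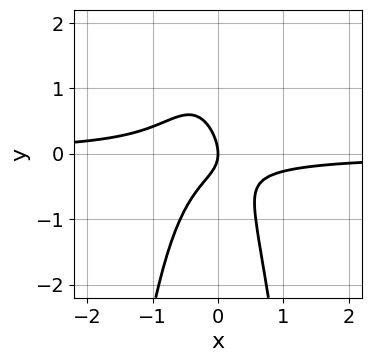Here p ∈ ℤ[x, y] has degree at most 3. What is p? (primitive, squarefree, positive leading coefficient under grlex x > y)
1. deg p = 3. The shape is more complex than any degree-2 curve.
2. Reading off the gridlines: it crosses the x-axis at the gridline x = 0; one y-axis crossing is at y = 0.
3. Fitting integer coefficients to these (and the overall shape) gives p.

3*x^2*y + x*y + y^2 + x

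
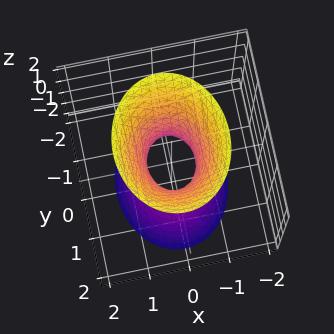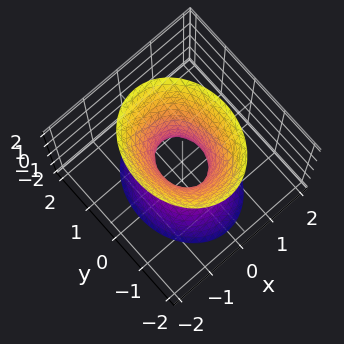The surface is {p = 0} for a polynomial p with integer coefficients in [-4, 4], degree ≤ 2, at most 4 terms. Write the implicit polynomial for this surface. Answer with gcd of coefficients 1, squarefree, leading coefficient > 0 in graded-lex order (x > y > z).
3*x^2 + 2*y^2 - z^2 - 1

(a) deg p = 2. One connected sheet with a waist; a quadric.
(b) Symmetries: the x ↦ −x reflection is a symmetry, so x appears only in even powers; it's symmetric under z → −z, forcing even powers of z; the y ↦ −y reflection is a symmetry, so y appears only in even powers.
(c) From the visible intercepts: it misses every integer gridline on the z-axis.
(d) Matching integer coefficients to the picture gives p.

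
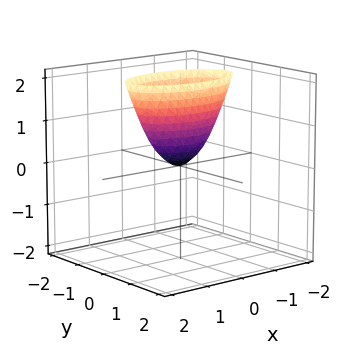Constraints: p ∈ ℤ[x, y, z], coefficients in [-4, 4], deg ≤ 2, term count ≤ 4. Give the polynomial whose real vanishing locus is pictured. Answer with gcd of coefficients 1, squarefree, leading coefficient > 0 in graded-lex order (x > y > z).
Degree: a single bowl opening along one axis; a quadric, so deg p = 2.
Symmetries: it's symmetric under x → −x, forcing even powers of x; it's symmetric under y → −y, forcing even powers of y.
From the axis intercepts and sections: it crosses the y-axis at the gridline y = 0; it crosses the z-axis at the gridline z = 0.
Putting this together gives p.

x^2 + 3*y^2 - z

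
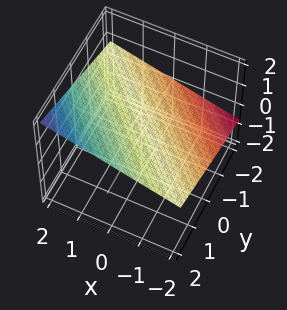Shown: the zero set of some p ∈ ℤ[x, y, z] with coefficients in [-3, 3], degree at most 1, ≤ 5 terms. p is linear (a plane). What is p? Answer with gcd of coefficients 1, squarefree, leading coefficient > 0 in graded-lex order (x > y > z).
x + y - 3*z + 2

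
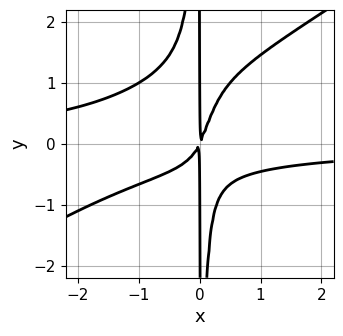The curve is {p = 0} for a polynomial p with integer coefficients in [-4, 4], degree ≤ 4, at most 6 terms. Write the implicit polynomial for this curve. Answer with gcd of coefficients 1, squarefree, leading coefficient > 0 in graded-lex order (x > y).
2*x^3*y - 3*x^2*y^2 + 2*x^2*y + 2*x^2 - x*y

First, deg p = 4. A generic line meets the curve in up to 4 points.
Then, from the axis intercepts and sections: the visible y-axis segment lies entirely on the curve.
Finally, fitting integer coefficients to these (and the overall shape) gives p.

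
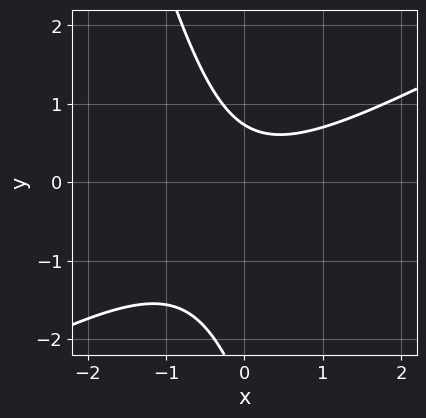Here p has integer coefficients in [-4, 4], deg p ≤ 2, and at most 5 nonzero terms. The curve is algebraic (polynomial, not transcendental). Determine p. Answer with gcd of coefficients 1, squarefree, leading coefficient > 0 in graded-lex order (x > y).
2*x^2 - 3*x*y - y^2 - 2*y + 2

1. The degree is 2 — the shape is more complex than any degree-1 curve.
2. From the axis intercepts and sections: no x-intercept at any integer in the box.
3. Putting this together gives p.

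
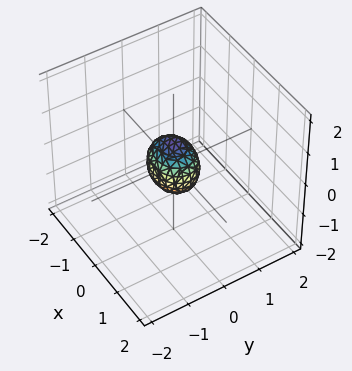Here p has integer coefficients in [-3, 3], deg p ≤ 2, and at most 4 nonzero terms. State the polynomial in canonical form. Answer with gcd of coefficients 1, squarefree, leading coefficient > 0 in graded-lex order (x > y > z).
(a) deg p = 2. A closed, bounded, convex surface; a quadric.
(b) Symmetries: it's symmetric under z → −z, forcing even powers of z; the x ↦ −x reflection is a symmetry, so x appears only in even powers; it's symmetric under y → −y, forcing even powers of y.
(c) Together with the visible shape, these determine p as stated.

2*x^2 + 3*y^2 + 2*z^2 - 1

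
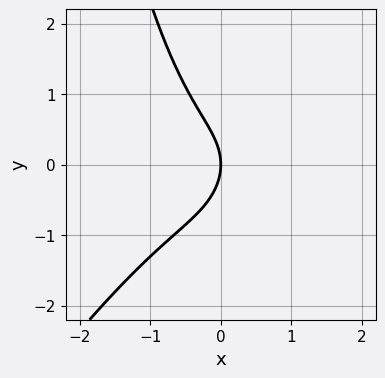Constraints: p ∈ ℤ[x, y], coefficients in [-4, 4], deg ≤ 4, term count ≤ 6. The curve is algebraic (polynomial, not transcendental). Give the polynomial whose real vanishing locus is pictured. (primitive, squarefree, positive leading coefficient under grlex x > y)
1. The degree is 3 — a generic line meets the curve in up to 3 points.
2. From the axis intercepts and sections: it crosses the x-axis at the gridline x = 0; it crosses the y-axis at the gridline y = 0.
3. These observations pin down the coefficients.

3*x^3 - 2*x^2*y + 2*y^2 + 3*x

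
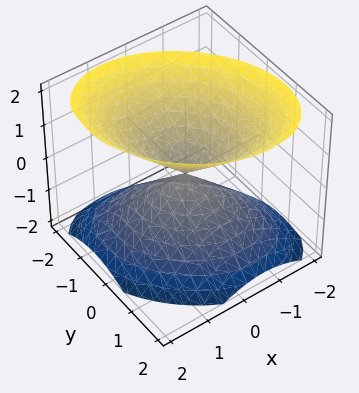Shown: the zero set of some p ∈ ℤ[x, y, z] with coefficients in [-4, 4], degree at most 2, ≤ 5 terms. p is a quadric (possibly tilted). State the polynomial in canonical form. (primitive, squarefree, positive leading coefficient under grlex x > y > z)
3*x^2 + 2*x*y + 3*y^2 - 3*z^2

(a) I count 2 distinct pieces.
(b) deg p = 2.
(c) Checking where it meets the axes: one z-axis crossing is at z = 0; it crosses the y-axis at the gridline y = 0; it crosses the x-axis at the gridline x = 0.
(d) Together with the visible shape, these determine p as stated.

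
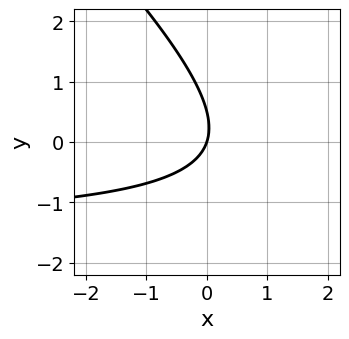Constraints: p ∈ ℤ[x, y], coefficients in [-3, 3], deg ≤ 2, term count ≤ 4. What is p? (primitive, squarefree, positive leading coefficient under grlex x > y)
2*x*y + 2*y^2 + 3*x - y

deg p = 2. The shape is more complex than any degree-1 curve.
Checking where it meets the axes: it meets the x-axis at x = 0 (among the integer gridlines); it meets the y-axis at y = 0 (among the integer gridlines).
Assembling these constraints gives the stated polynomial.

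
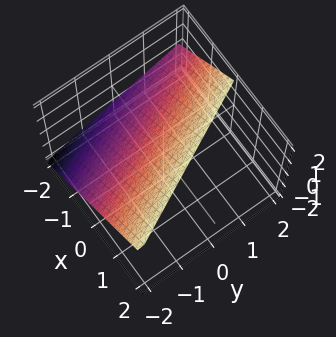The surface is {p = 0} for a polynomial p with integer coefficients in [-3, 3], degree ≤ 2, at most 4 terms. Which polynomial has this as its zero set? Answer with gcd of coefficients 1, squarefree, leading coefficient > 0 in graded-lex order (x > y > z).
First, deg p = 1.
Next, checking where it meets the axes: it crosses the y-axis at the gridline y = -2; it meets the z-axis at z = 1 (among the integer gridlines).
Finally, the integer polynomial consistent with all of this is the stated p.

2*x + y - 2*z + 2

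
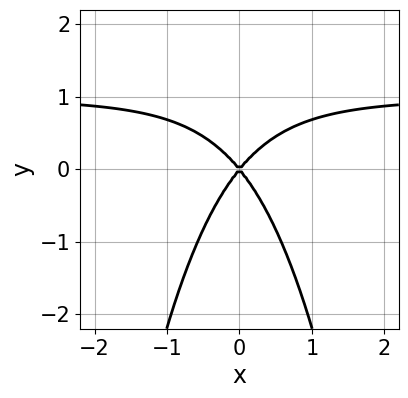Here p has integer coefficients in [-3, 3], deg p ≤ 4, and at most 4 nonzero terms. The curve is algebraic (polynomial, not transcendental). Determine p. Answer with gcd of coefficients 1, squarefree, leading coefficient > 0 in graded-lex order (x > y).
3*x^2*y - 3*x^2 + 2*y^2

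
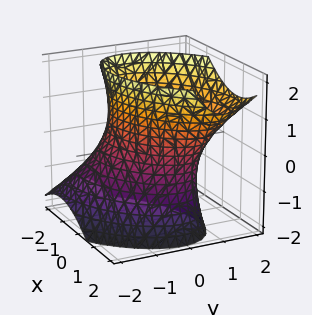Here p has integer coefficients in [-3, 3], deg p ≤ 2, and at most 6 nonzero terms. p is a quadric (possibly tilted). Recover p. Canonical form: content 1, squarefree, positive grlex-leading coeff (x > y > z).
First, deg p = 2.
Next, checking where it meets the axes: the y-axis gridline crossings are at y ∈ {-1, 1}; no z-intercept at any integer in the box.
Finally, fitting integer coefficients to these (and the overall shape) gives p.

2*x^2 - 2*x*y + 3*y^2 - 2*y*z - z^2 - 3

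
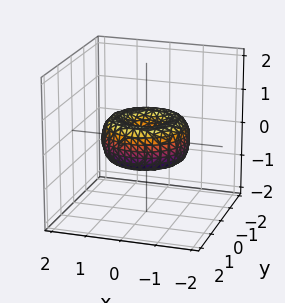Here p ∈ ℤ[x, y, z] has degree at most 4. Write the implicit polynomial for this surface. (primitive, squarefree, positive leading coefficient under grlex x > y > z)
2*x^4 + 4*x^2*y^2 + 2*y^4 - 3*x^2 - 3*y^2 + 3*z^2

First, deg p = 4. The shape is more complex than any degree-3 surface.
Then, symmetries: rotational symmetry about the z-axis ⇒ p depends on x, y only through x² + y².
Then, from the axis intercepts and sections: a circular section at z = 0 has radius between 1 and 2; one x-axis crossing is at x = 0.
Finally, matching integer coefficients to the picture gives p.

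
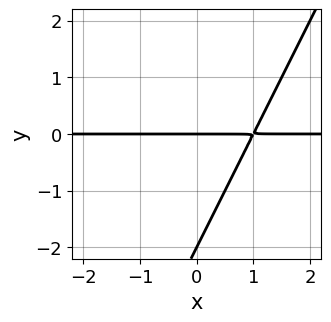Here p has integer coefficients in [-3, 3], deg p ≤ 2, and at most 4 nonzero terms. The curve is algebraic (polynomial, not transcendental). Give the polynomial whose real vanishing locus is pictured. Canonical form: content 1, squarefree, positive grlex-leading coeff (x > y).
Degree: no degree-1 curve has this shape, so deg p = 2.
From the axis intercepts and sections: among the integer gridlines, it crosses the y-axis at y ∈ {-2, 0}; the visible x-axis segment lies entirely on the curve.
Matching integer coefficients to the picture gives p.

2*x*y - y^2 - 2*y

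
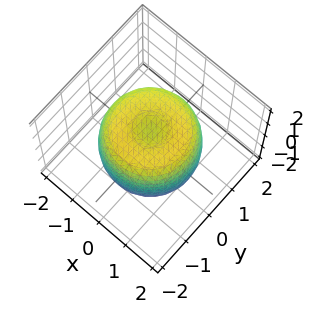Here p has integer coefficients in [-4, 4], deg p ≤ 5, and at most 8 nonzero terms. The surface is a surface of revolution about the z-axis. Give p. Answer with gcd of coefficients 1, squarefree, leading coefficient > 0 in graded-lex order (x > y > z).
2*x^4 + 4*x^2*y^2 + 2*y^4 - 3*x^2 - 3*y^2 + 2*z^2 - 2

(a) deg p = 4. No degree-3 surface has this shape.
(b) By symmetry, the z-axis is an axis of rotation, so x and y enter only as x² + y².
(c) Against the integer gridlines: the z-axis gridline crossings are at z ∈ {-1, 1}; a circular section at z = 0 has radius between 1 and 2.
(d) Assembling these constraints gives the stated polynomial.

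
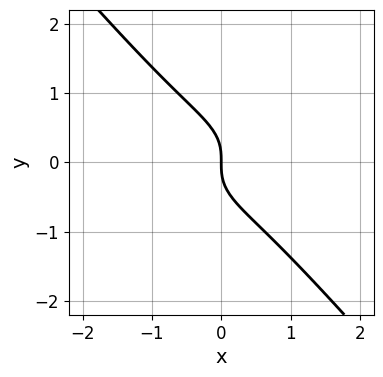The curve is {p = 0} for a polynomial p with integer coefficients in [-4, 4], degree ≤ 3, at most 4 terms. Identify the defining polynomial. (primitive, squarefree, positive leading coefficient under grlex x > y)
deg p = 3.
Reading off the gridlines: it meets the y-axis at y = 0 (among the integer gridlines); it crosses the x-axis at the gridline x = 0.
These observations pin down the coefficients.

2*x^3 + 2*x*y^2 + 3*y^3 + 2*x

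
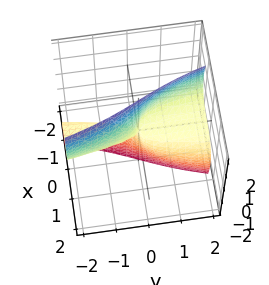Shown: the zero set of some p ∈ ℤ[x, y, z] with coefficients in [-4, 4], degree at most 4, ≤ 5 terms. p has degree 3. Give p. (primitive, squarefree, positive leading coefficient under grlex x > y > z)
1. Degree: a generic line meets the surface in up to 3 points, so deg p = 3.
2. Against the integer gridlines: the visible z-axis segment lies entirely on the surface; it crosses the x-axis at the gridline x = 0; the visible y-axis segment lies entirely on the surface.
3. Putting this together gives p.

3*x^3 + 2*x*z^2 + 2*y*z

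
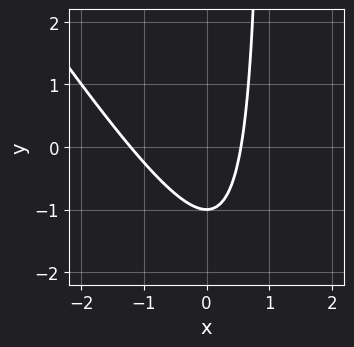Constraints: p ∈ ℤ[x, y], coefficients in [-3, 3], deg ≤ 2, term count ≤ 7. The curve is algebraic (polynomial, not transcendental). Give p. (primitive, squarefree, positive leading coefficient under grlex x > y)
3*x^2 + 2*x*y + 2*x - 2*y - 2

(a) The degree is 2 — a generic line meets the curve in up to 2 points.
(b) Reading off the gridlines: it meets the y-axis at y = -1 (among the integer gridlines).
(c) Assembling these constraints gives the stated polynomial.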